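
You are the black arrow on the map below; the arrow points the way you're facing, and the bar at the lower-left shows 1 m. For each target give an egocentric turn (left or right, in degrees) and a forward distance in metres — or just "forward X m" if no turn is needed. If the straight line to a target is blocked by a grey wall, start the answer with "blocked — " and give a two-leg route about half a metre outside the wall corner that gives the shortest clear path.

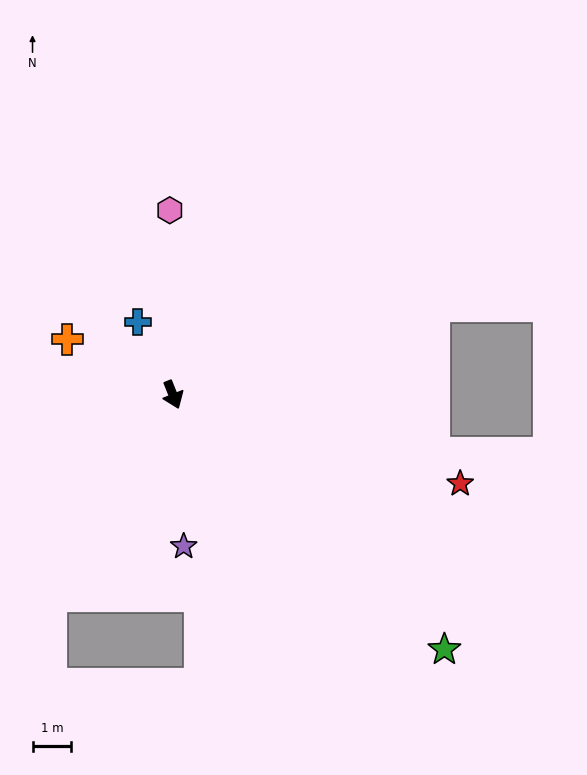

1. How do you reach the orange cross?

turn right 140°, forward 3.1 m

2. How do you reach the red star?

turn left 51°, forward 7.8 m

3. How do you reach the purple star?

turn right 18°, forward 3.9 m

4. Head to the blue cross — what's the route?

turn right 176°, forward 2.1 m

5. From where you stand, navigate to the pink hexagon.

turn left 159°, forward 4.8 m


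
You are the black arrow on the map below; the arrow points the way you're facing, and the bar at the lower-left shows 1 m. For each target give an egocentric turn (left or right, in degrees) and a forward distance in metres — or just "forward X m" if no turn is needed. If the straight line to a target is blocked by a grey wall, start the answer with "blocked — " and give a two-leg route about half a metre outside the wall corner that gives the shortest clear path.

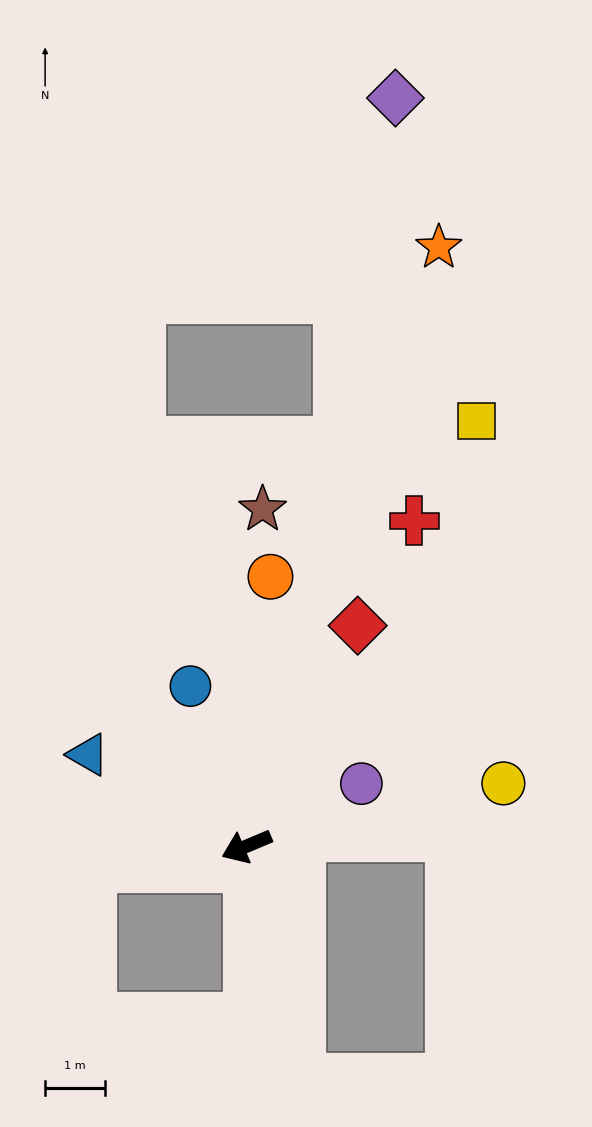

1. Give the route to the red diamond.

turn right 140°, forward 4.1 m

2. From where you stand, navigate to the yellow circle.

turn left 171°, forward 4.4 m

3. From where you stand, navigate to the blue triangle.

turn right 53°, forward 3.0 m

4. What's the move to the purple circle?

turn right 174°, forward 2.2 m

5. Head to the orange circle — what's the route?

turn right 118°, forward 4.5 m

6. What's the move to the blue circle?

turn right 94°, forward 2.8 m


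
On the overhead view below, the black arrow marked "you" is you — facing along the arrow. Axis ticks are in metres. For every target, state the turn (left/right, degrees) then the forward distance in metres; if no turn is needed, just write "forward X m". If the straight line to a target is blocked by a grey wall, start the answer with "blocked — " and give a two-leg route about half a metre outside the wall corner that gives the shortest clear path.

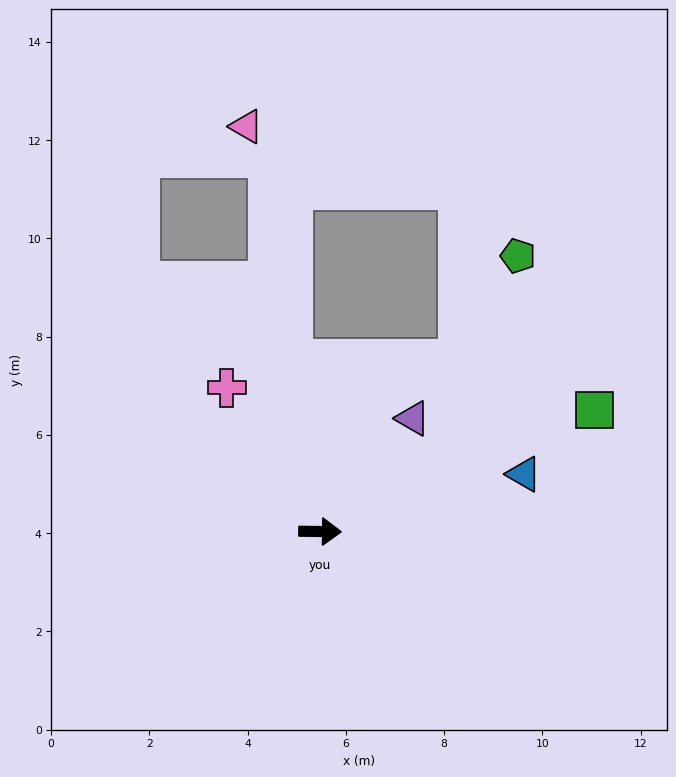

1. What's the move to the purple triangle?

turn left 52°, forward 3.0 m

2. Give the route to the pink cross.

turn left 124°, forward 3.5 m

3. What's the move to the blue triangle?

turn left 17°, forward 4.3 m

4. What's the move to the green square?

turn left 25°, forward 6.1 m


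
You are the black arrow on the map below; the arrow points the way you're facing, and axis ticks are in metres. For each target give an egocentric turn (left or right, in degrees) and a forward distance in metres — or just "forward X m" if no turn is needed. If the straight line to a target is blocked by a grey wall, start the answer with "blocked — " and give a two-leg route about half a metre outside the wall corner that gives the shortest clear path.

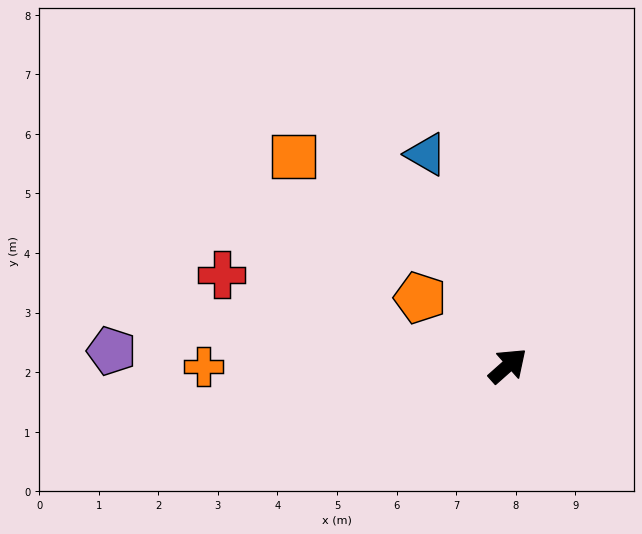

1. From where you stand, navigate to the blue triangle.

turn left 70°, forward 3.8 m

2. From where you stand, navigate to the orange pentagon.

turn left 101°, forward 1.9 m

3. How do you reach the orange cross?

turn left 139°, forward 5.1 m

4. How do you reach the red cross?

turn left 121°, forward 5.0 m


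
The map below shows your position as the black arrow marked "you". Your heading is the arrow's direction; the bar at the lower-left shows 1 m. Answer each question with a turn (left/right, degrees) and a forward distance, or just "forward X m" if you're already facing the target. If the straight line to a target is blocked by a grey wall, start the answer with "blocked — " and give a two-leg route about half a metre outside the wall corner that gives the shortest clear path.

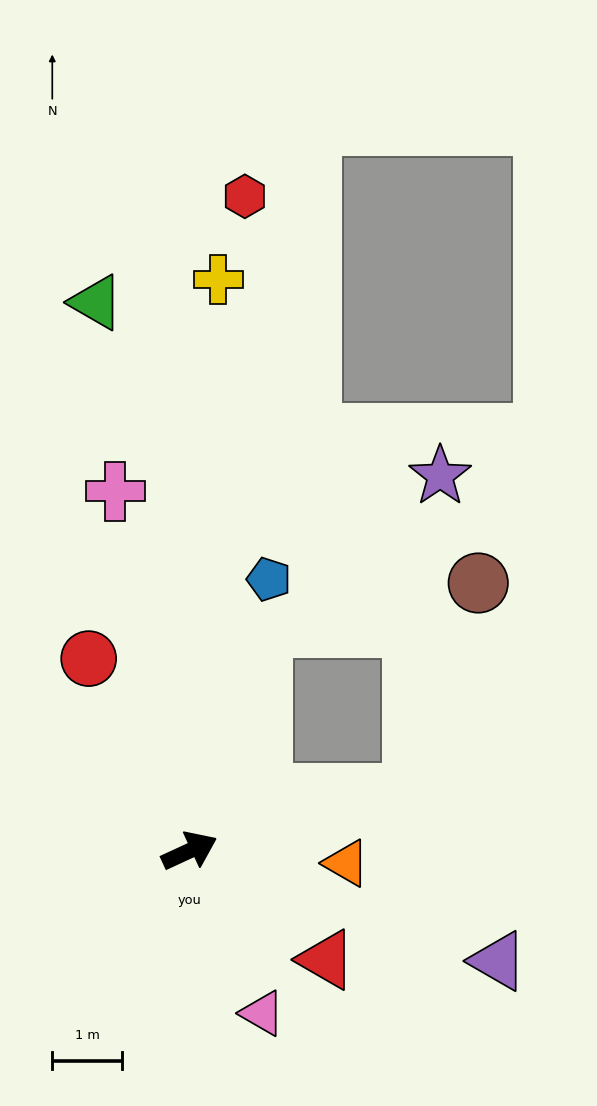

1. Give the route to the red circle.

turn left 93°, forward 3.1 m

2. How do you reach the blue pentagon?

turn left 49°, forward 4.0 m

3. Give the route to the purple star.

blocked — turn right 10°, forward 3.3 m, then turn left 70°, forward 4.6 m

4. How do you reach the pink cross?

turn left 77°, forward 5.2 m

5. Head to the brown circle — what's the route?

blocked — turn right 10°, forward 3.3 m, then turn left 58°, forward 3.2 m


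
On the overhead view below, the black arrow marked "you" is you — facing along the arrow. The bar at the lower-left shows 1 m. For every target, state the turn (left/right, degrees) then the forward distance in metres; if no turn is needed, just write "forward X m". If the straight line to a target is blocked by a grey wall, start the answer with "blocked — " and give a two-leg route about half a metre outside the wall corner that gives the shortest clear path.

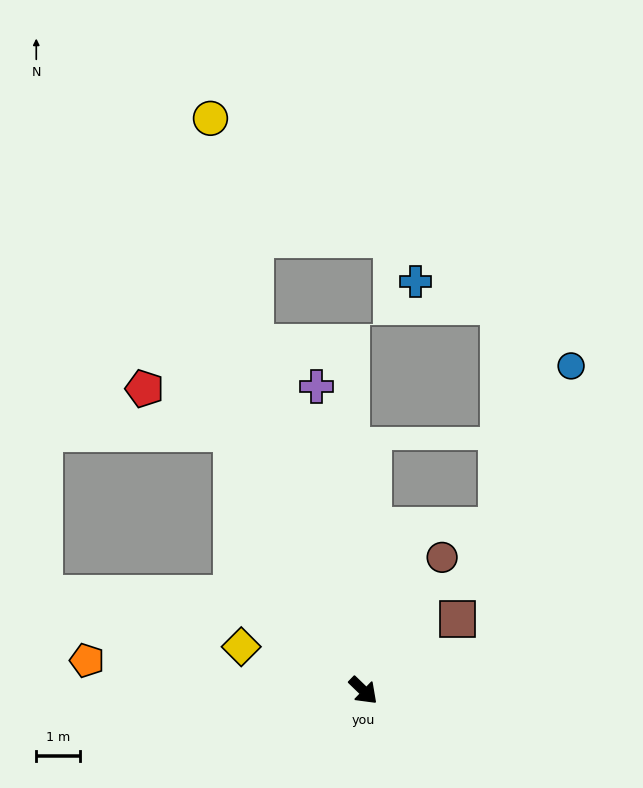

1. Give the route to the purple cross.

turn left 143°, forward 7.1 m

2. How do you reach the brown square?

turn left 81°, forward 2.7 m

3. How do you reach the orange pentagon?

turn right 142°, forward 6.4 m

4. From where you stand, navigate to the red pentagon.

blocked — turn left 161°, forward 6.6 m, then turn left 36°, forward 2.2 m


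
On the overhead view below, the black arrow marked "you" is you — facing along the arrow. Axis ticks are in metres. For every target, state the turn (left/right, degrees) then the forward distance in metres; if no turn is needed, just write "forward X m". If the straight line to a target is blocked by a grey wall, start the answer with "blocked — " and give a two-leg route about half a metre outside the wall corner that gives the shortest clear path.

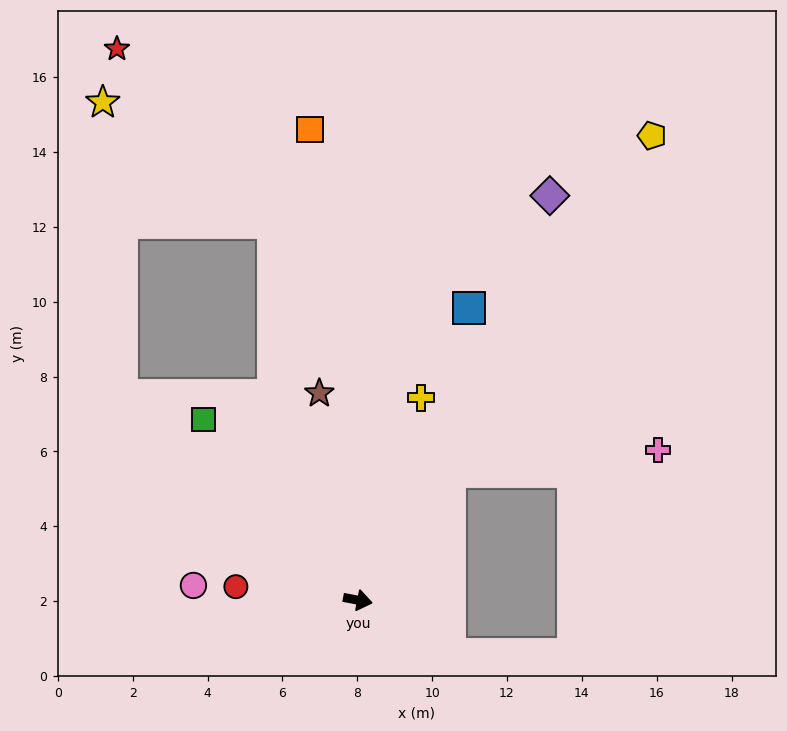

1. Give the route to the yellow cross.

turn left 84°, forward 5.7 m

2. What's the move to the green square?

turn left 141°, forward 6.3 m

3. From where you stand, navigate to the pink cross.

blocked — turn left 65°, forward 4.2 m, then turn right 48°, forward 5.6 m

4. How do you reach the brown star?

turn left 111°, forward 5.6 m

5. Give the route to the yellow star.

blocked — turn left 150°, forward 8.3 m, then turn right 45°, forward 7.8 m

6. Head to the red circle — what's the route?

turn right 175°, forward 3.3 m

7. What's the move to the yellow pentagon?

turn left 69°, forward 14.7 m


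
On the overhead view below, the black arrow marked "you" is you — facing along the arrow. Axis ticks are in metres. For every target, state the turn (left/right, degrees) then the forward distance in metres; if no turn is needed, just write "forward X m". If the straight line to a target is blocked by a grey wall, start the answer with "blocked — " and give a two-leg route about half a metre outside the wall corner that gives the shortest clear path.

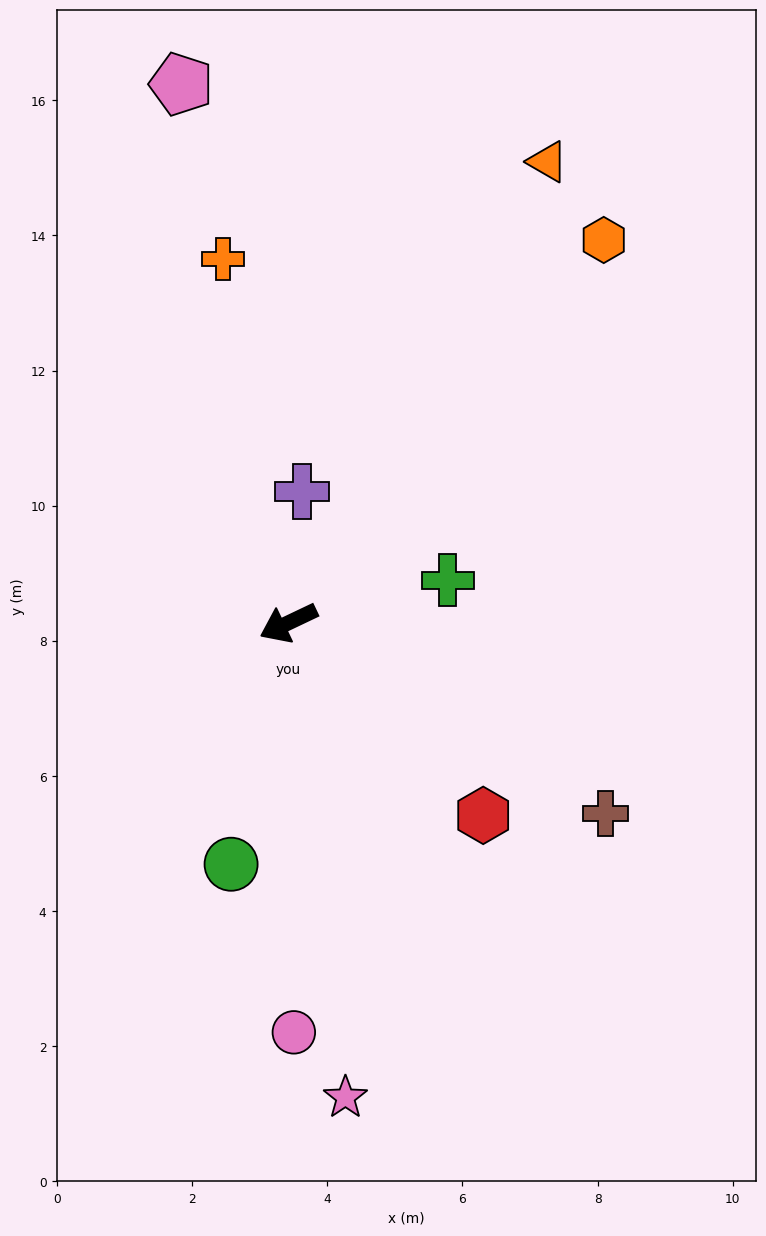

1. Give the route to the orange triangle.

turn right 145°, forward 7.8 m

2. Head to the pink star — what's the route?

turn left 71°, forward 7.1 m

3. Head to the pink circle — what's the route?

turn left 65°, forward 6.1 m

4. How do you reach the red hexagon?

turn left 110°, forward 4.1 m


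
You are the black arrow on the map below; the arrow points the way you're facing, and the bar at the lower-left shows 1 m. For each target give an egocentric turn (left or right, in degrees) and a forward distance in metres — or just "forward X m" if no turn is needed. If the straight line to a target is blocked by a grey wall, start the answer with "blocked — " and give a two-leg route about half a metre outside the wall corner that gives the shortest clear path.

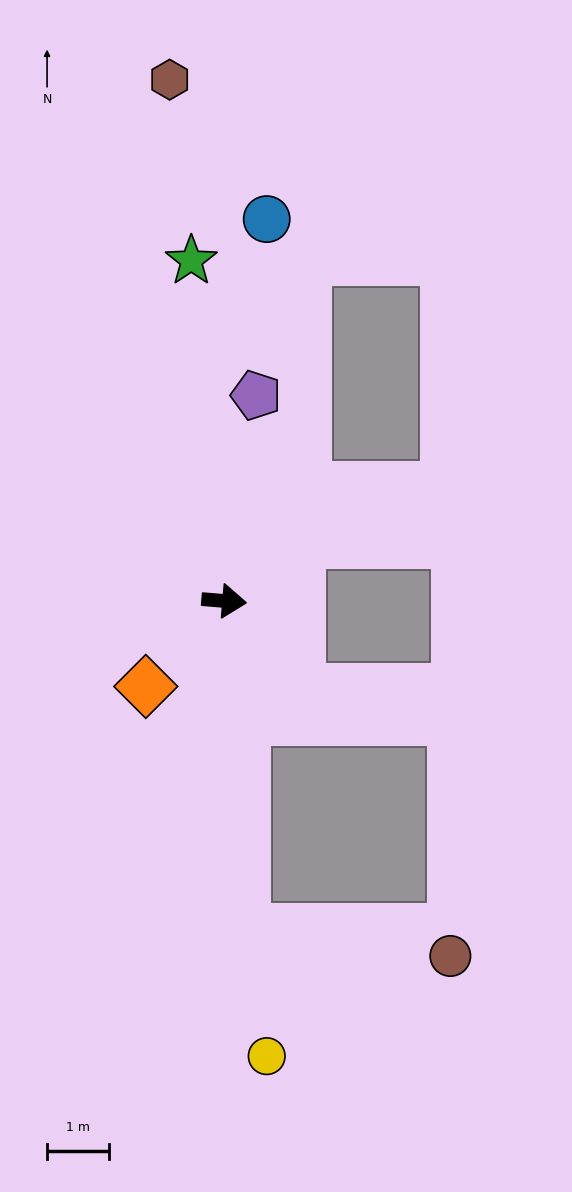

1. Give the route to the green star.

turn left 100°, forward 5.5 m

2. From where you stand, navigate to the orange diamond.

turn right 128°, forward 1.9 m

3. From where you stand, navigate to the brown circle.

blocked — turn right 82°, forward 5.3 m, then turn left 80°, forward 3.4 m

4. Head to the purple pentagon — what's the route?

turn left 86°, forward 3.4 m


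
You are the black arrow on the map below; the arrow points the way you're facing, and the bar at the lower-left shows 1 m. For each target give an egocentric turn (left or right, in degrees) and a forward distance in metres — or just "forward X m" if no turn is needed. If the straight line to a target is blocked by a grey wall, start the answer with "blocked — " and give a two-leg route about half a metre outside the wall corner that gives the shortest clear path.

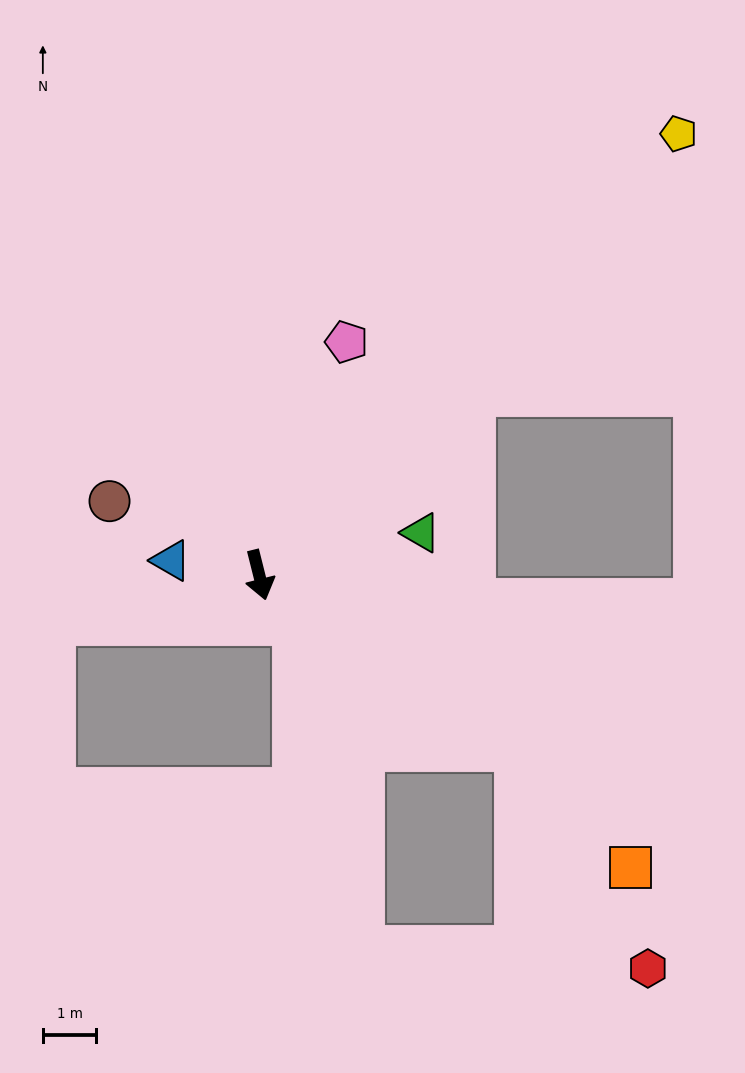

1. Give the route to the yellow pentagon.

turn left 122°, forward 11.4 m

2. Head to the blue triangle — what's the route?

turn right 113°, forward 1.7 m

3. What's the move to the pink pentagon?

turn left 145°, forward 4.7 m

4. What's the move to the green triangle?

turn left 91°, forward 3.1 m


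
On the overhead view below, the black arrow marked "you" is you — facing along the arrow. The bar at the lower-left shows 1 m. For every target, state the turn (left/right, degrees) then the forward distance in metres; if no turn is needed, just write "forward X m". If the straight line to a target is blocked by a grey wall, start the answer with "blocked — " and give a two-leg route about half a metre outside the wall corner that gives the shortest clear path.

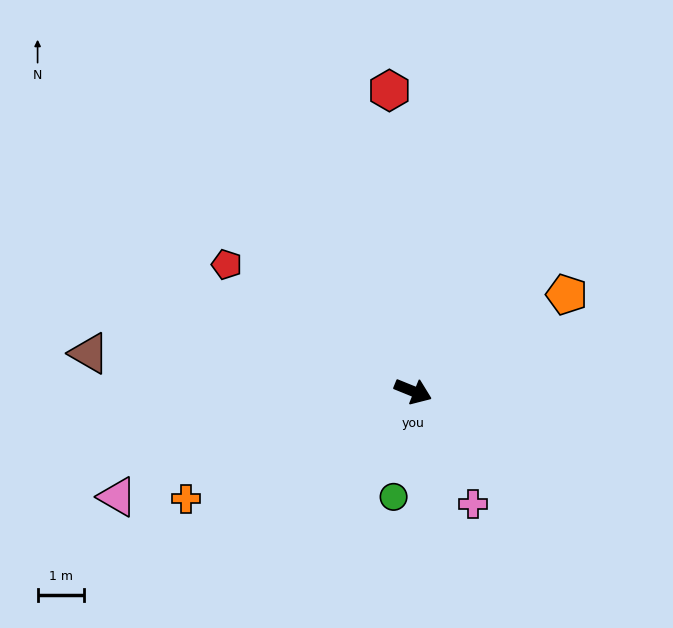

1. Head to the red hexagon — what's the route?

turn left 117°, forward 6.6 m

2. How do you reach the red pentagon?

turn left 168°, forward 4.9 m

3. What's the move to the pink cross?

turn right 40°, forward 2.8 m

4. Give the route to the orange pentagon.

turn left 54°, forward 3.9 m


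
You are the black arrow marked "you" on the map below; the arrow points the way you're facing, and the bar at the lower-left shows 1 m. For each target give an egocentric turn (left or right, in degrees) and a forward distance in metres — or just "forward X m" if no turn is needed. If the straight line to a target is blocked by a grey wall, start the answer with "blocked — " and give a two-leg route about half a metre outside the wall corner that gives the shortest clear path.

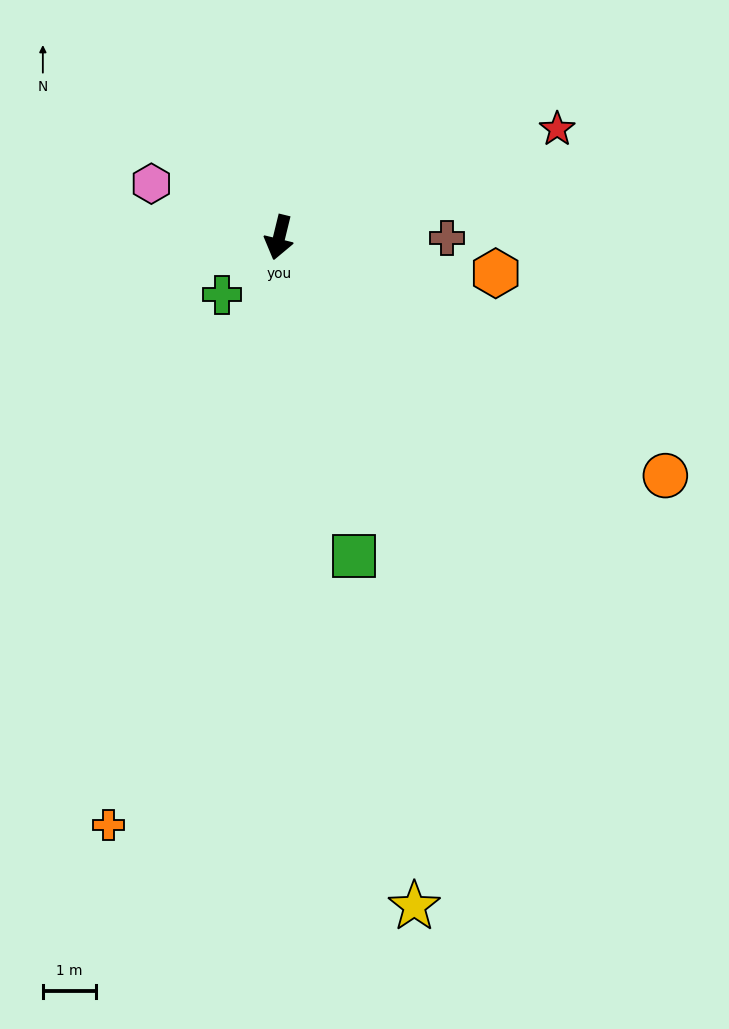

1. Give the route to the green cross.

turn right 31°, forward 1.5 m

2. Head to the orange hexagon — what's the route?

turn left 94°, forward 4.1 m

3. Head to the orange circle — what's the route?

turn left 72°, forward 8.5 m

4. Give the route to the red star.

turn left 125°, forward 5.6 m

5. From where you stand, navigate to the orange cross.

turn right 2°, forward 11.5 m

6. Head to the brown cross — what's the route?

turn left 104°, forward 3.2 m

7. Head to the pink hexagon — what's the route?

turn right 99°, forward 2.6 m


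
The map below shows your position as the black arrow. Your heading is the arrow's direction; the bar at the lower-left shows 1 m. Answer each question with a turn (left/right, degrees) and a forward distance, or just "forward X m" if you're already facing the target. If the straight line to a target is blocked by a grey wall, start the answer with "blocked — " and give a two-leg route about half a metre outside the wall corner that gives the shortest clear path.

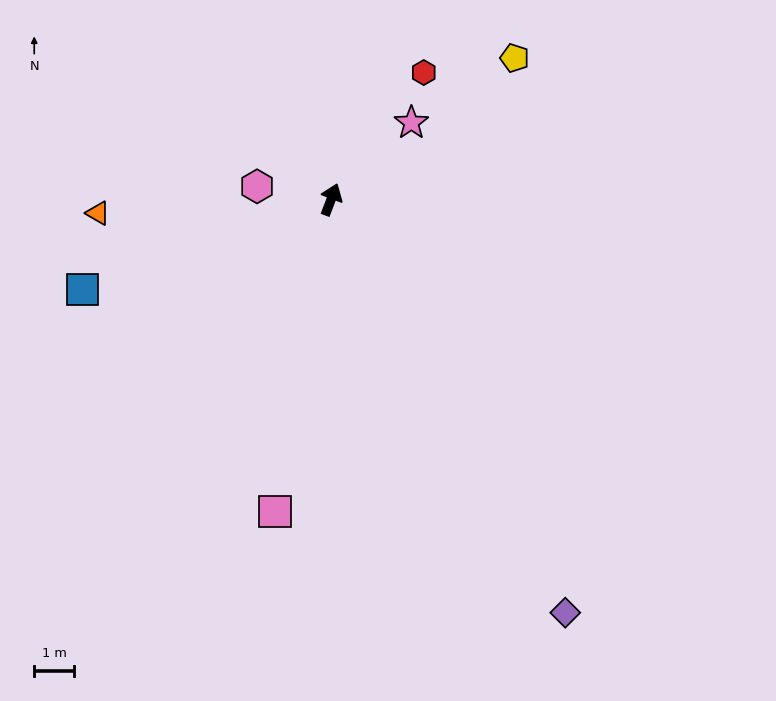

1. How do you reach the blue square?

turn left 131°, forward 6.6 m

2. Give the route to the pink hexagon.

turn left 101°, forward 1.9 m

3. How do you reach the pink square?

turn right 169°, forward 7.9 m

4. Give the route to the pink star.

turn right 26°, forward 2.8 m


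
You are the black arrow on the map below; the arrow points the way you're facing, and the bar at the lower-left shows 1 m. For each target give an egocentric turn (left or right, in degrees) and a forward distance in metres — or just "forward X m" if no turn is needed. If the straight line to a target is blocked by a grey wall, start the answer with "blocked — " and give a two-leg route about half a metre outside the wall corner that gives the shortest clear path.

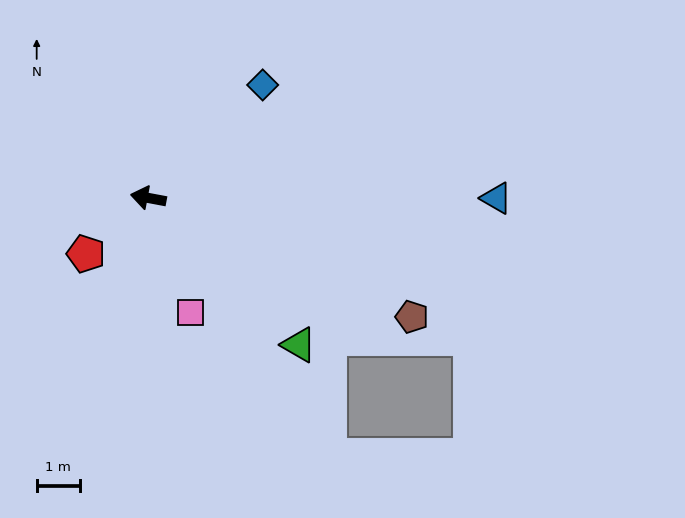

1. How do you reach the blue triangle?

turn right 169°, forward 8.0 m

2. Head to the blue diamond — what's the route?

turn right 125°, forward 3.7 m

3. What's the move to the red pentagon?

turn left 52°, forward 1.9 m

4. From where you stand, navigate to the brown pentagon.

turn left 166°, forward 6.7 m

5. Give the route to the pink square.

turn left 121°, forward 2.8 m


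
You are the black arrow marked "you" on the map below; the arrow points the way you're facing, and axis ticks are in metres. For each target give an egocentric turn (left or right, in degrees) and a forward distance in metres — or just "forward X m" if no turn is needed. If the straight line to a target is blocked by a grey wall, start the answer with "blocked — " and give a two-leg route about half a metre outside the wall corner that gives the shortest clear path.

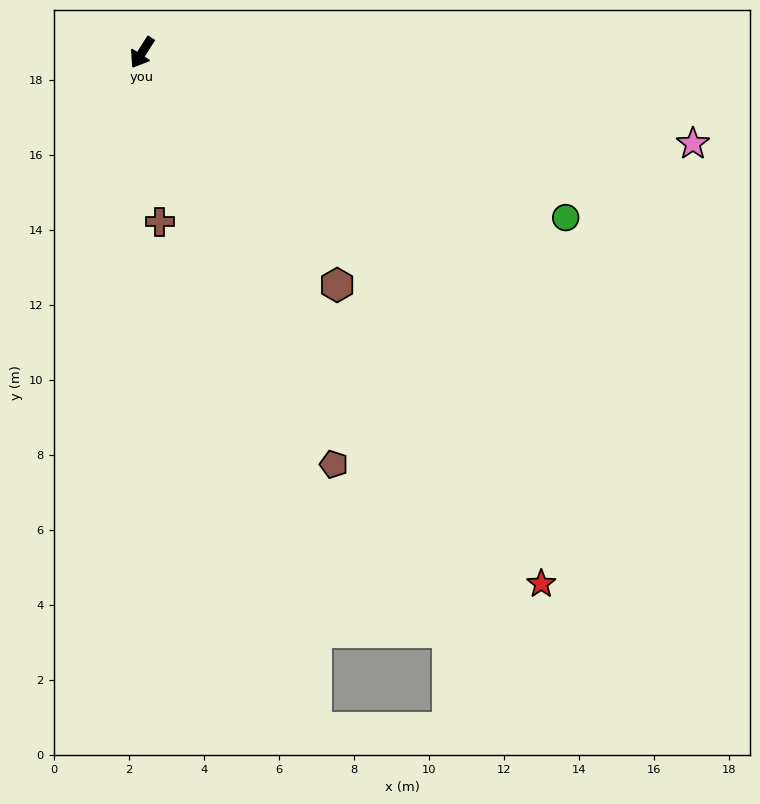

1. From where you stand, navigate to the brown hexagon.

turn left 73°, forward 8.1 m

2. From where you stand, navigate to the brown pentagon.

turn left 57°, forward 12.1 m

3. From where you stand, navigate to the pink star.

turn left 113°, forward 14.9 m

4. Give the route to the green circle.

turn left 101°, forward 12.1 m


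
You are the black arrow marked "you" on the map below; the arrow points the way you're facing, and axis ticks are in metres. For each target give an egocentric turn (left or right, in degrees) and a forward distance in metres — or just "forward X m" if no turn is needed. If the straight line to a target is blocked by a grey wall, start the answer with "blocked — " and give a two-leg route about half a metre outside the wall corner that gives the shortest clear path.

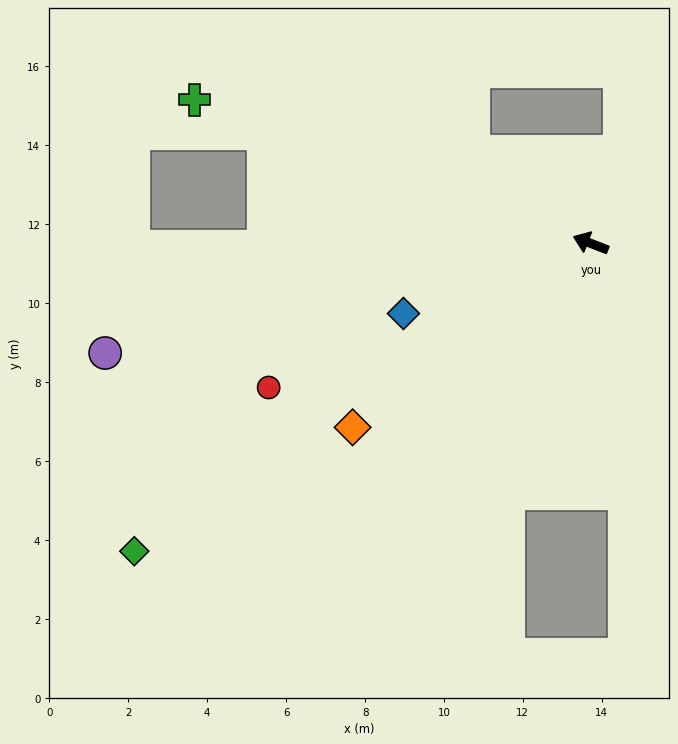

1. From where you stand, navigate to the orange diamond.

turn left 59°, forward 7.6 m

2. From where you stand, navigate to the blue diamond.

turn left 42°, forward 5.1 m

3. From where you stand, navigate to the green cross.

forward 10.7 m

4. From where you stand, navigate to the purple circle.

turn left 34°, forward 12.6 m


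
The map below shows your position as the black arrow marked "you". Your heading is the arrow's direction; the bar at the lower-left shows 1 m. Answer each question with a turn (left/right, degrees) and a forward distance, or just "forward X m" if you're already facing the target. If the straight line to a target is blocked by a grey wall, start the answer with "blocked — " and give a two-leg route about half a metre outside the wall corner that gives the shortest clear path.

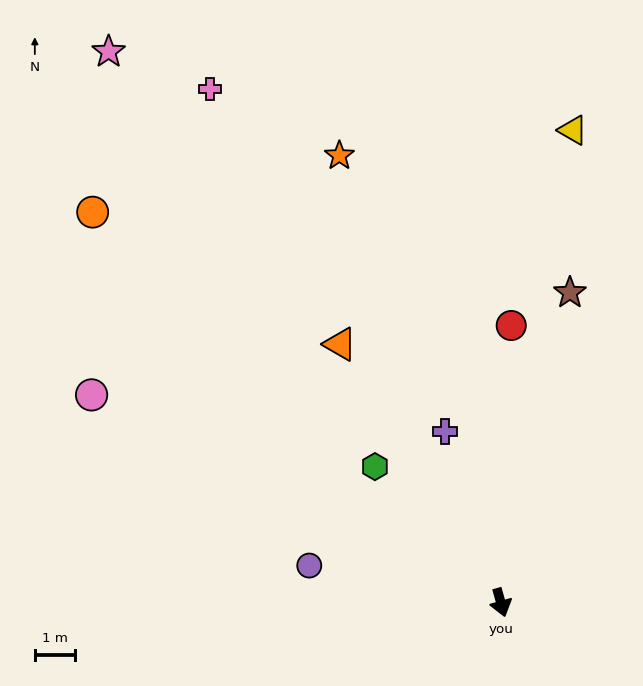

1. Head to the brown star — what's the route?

turn left 152°, forward 7.9 m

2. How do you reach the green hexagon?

turn right 153°, forward 4.6 m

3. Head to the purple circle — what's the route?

turn right 117°, forward 4.9 m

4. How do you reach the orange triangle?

turn right 164°, forward 7.6 m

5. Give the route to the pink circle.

turn right 133°, forward 11.5 m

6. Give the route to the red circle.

turn left 162°, forward 6.9 m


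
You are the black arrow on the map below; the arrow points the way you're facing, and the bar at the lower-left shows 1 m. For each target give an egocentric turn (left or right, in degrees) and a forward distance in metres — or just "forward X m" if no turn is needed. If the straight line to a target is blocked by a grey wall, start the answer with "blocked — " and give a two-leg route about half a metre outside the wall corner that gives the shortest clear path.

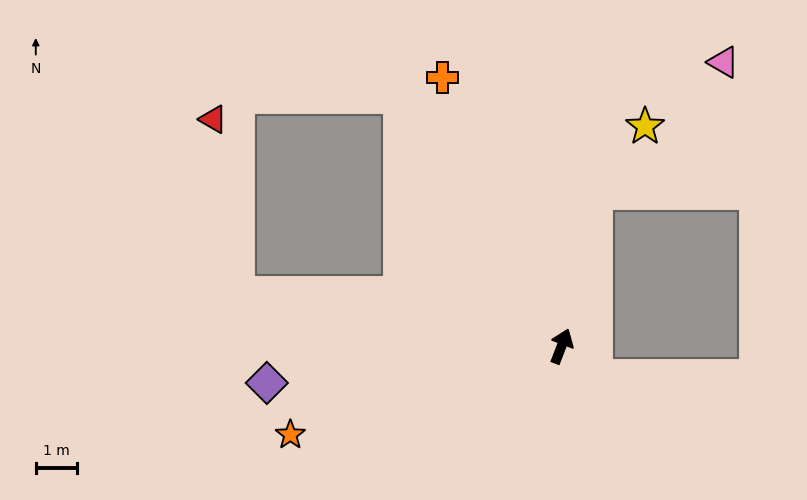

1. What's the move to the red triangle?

blocked — turn left 102°, forward 8.0 m, then turn right 73°, forward 4.3 m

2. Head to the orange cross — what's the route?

turn left 45°, forward 7.2 m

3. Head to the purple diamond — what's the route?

turn left 118°, forward 7.2 m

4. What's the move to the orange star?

turn left 129°, forward 7.0 m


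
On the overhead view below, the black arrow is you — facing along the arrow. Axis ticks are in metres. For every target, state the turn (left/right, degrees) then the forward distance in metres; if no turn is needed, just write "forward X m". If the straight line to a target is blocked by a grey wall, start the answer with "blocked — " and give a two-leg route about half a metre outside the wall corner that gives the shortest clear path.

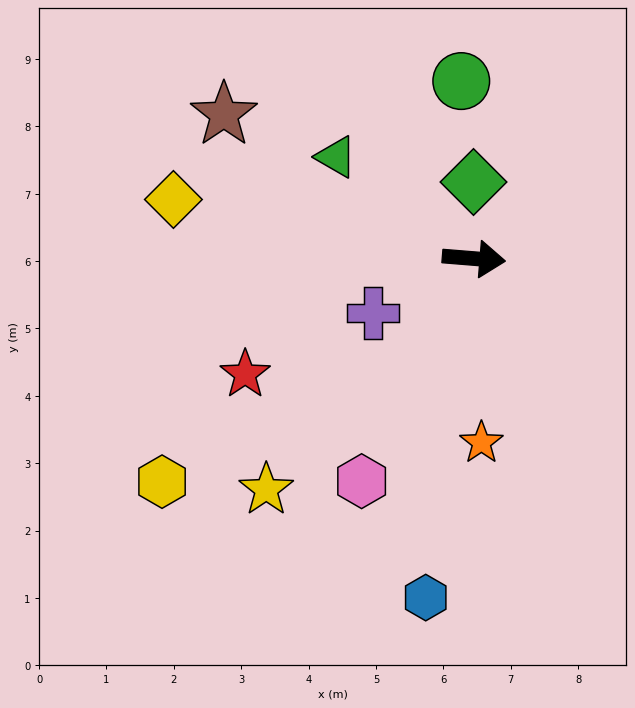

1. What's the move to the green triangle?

turn left 148°, forward 2.5 m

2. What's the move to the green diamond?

turn left 95°, forward 1.1 m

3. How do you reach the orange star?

turn right 83°, forward 2.7 m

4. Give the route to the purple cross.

turn right 147°, forward 1.7 m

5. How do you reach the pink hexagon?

turn right 112°, forward 3.7 m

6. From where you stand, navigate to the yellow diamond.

turn left 173°, forward 4.5 m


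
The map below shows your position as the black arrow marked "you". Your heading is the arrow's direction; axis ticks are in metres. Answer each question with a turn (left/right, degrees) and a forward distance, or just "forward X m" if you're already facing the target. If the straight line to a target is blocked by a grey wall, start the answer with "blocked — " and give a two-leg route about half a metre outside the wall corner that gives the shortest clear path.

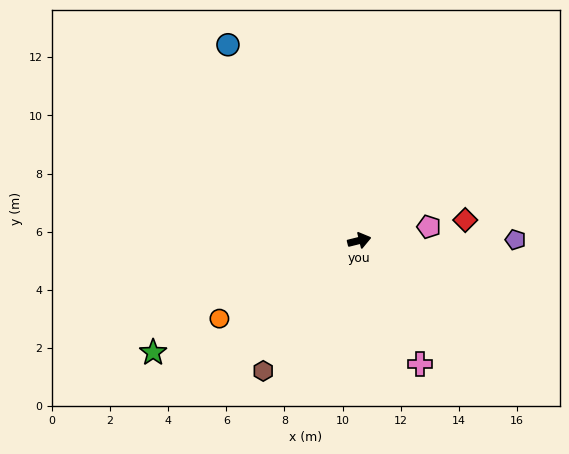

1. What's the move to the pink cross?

turn right 78°, forward 4.7 m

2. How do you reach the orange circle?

turn right 165°, forward 5.5 m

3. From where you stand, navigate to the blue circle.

turn left 110°, forward 8.1 m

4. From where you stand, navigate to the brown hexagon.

turn right 140°, forward 5.6 m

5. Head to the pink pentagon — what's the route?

turn right 3°, forward 2.4 m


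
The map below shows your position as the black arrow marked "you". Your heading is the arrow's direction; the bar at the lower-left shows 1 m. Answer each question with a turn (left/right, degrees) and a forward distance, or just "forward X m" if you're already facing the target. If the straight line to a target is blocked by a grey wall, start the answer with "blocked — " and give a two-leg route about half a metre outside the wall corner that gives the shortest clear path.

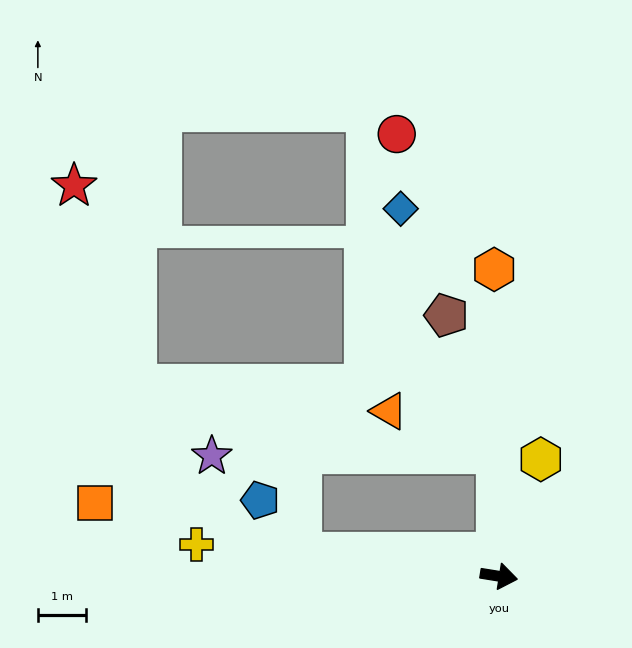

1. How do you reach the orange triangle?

blocked — turn left 100°, forward 2.6 m, then turn left 67°, forward 2.4 m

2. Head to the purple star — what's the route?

blocked — turn left 100°, forward 2.6 m, then turn left 90°, forward 6.0 m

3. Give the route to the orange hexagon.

turn left 100°, forward 6.4 m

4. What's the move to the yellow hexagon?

turn left 79°, forward 2.6 m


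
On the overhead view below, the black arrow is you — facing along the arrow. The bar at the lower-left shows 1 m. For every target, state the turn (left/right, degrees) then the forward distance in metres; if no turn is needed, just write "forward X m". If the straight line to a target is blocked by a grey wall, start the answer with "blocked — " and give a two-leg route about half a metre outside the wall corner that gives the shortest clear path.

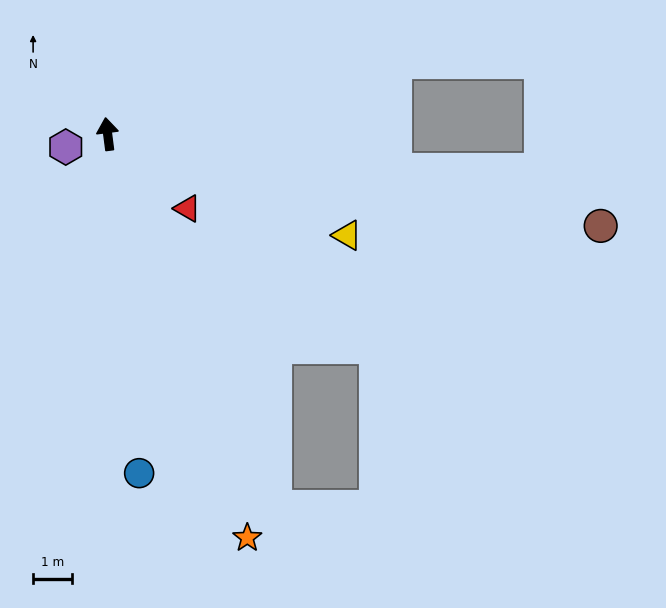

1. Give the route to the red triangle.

turn right 140°, forward 2.8 m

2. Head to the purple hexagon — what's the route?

turn left 100°, forward 1.1 m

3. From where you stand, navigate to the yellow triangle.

turn right 120°, forward 6.6 m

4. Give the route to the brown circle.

turn right 108°, forward 12.8 m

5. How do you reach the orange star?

turn right 168°, forward 10.9 m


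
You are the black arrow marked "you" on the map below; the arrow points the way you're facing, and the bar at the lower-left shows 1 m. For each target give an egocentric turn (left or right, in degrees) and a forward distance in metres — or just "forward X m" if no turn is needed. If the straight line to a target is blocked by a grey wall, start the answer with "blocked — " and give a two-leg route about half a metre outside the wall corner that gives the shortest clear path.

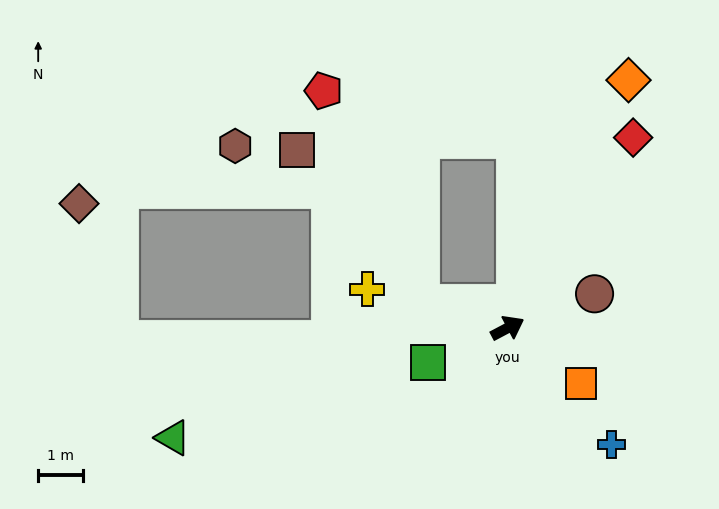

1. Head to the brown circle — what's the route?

turn right 6°, forward 2.1 m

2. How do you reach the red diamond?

turn left 29°, forward 5.1 m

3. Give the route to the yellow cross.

turn left 137°, forward 3.2 m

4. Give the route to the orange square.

turn right 65°, forward 2.0 m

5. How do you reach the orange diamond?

turn left 36°, forward 6.1 m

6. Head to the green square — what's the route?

turn left 176°, forward 1.9 m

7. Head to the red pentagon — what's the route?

blocked — turn left 136°, forward 2.0 m, then turn right 49°, forward 5.2 m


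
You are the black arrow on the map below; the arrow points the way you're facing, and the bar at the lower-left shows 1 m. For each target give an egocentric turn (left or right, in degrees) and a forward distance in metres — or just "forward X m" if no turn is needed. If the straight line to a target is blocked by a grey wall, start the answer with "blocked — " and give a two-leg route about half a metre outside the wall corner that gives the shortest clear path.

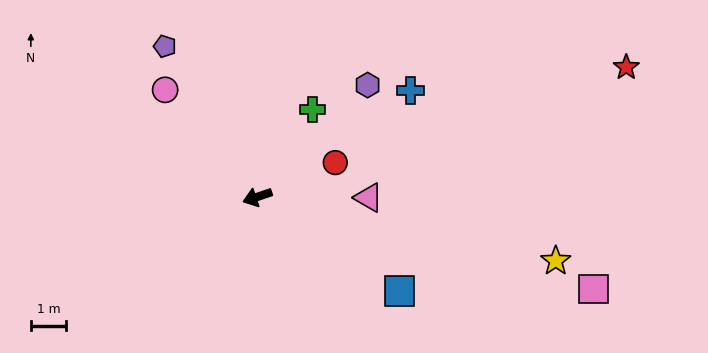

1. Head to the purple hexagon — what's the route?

turn right 153°, forward 4.5 m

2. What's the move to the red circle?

turn right 175°, forward 2.4 m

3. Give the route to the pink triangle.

turn left 161°, forward 3.2 m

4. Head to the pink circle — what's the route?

turn right 68°, forward 4.0 m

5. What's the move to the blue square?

turn left 128°, forward 4.9 m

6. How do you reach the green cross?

turn right 141°, forward 2.9 m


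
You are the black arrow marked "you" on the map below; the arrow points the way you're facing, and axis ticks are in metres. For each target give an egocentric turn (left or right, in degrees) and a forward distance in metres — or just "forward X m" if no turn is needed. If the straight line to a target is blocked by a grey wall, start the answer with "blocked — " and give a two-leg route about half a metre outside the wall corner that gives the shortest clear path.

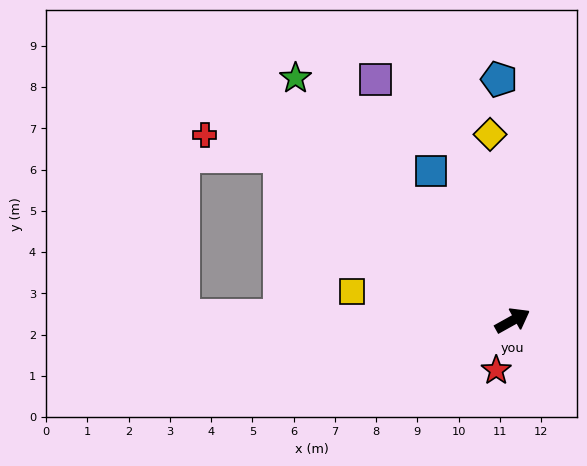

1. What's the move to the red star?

turn right 137°, forward 1.3 m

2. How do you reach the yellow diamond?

turn left 68°, forward 4.5 m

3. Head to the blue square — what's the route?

turn left 89°, forward 4.1 m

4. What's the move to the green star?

turn left 103°, forward 7.9 m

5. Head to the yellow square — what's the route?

turn left 141°, forward 4.0 m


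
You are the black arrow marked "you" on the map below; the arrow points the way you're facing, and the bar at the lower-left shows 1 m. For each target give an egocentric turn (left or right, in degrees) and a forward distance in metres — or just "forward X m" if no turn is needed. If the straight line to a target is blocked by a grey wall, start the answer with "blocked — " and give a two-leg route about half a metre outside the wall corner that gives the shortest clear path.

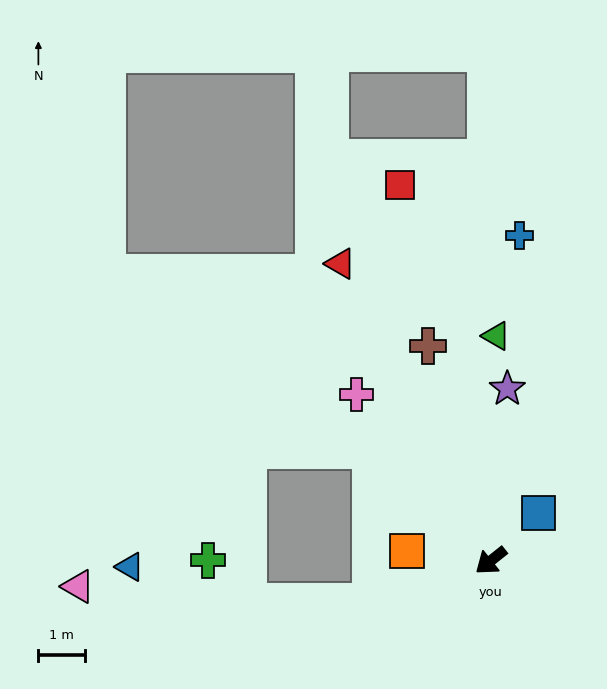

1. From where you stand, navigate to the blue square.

turn right 174°, forward 1.4 m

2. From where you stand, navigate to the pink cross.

turn right 90°, forward 4.6 m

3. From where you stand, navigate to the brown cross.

turn right 112°, forward 4.8 m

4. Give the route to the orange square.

turn right 45°, forward 1.8 m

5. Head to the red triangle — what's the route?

turn right 102°, forward 7.1 m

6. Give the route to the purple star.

turn right 134°, forward 3.7 m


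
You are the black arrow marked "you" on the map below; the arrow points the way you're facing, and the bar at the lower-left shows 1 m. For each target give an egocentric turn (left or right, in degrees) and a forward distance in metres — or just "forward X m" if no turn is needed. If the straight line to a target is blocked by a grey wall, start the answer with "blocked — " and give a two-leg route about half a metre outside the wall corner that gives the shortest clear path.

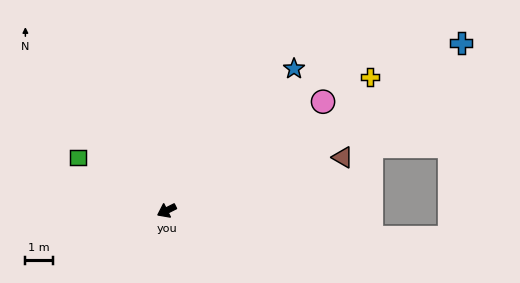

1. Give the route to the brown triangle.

turn left 170°, forward 6.7 m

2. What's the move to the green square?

turn right 58°, forward 3.8 m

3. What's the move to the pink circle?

turn right 172°, forward 7.0 m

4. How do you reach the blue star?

turn right 159°, forward 7.0 m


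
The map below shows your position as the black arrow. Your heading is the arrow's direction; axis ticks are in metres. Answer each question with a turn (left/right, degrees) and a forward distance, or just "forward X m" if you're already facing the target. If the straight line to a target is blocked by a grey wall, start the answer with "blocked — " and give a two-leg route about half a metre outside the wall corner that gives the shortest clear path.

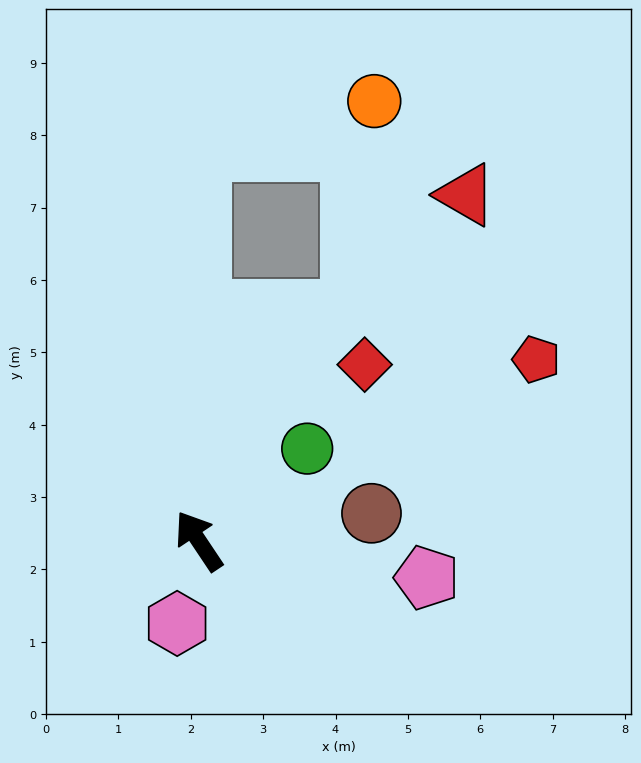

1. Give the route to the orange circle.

blocked — turn right 67°, forward 3.8 m, then turn left 27°, forward 2.9 m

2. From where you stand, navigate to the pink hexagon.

turn left 132°, forward 1.2 m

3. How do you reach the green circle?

turn right 83°, forward 2.0 m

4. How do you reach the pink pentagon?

turn right 133°, forward 3.2 m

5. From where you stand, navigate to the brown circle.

turn right 115°, forward 2.4 m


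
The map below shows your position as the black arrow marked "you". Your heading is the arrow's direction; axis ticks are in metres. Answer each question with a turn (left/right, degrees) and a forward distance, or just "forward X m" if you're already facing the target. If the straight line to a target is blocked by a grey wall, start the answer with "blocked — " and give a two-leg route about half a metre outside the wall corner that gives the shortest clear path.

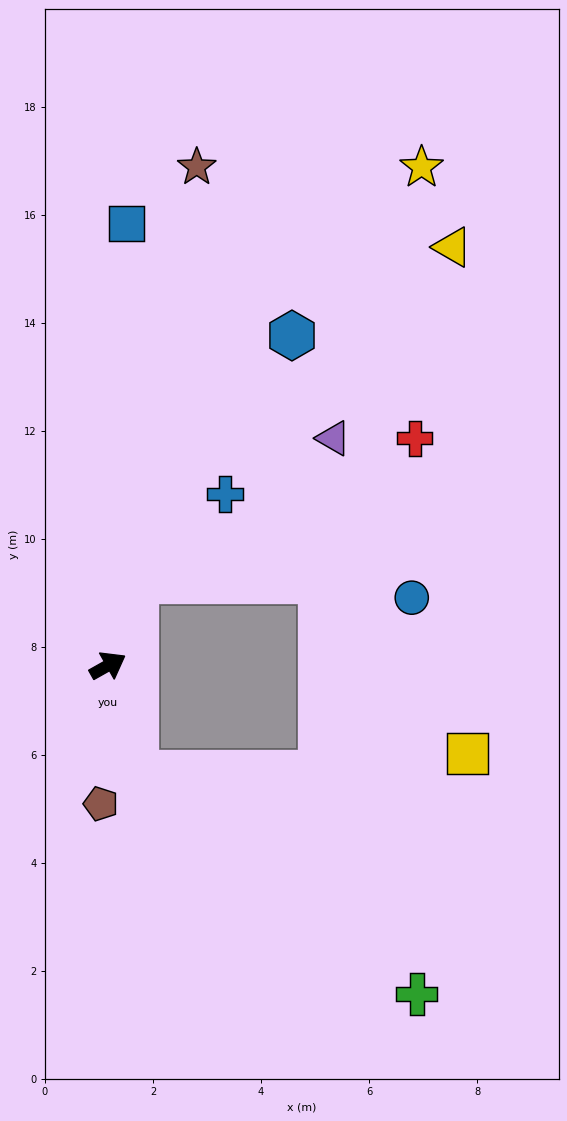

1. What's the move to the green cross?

blocked — turn right 105°, forward 2.1 m, then turn left 37°, forward 6.6 m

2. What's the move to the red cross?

blocked — turn left 43°, forward 1.7 m, then turn right 45°, forward 5.8 m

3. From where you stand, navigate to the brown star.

turn left 50°, forward 9.4 m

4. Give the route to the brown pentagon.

turn right 122°, forward 2.6 m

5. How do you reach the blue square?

turn left 58°, forward 8.2 m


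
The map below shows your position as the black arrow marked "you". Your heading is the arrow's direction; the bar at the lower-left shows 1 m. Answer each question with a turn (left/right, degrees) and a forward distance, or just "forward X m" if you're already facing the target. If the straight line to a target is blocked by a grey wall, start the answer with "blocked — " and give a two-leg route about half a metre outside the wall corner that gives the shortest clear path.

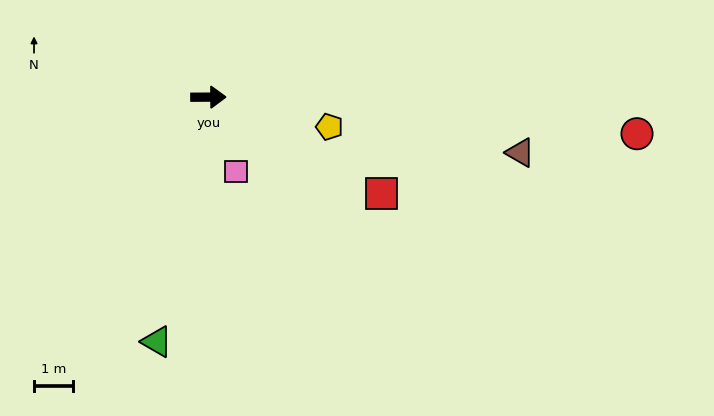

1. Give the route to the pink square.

turn right 70°, forward 2.0 m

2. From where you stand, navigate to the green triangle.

turn right 102°, forward 6.4 m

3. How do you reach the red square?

turn right 29°, forward 5.1 m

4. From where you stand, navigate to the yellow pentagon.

turn right 14°, forward 3.2 m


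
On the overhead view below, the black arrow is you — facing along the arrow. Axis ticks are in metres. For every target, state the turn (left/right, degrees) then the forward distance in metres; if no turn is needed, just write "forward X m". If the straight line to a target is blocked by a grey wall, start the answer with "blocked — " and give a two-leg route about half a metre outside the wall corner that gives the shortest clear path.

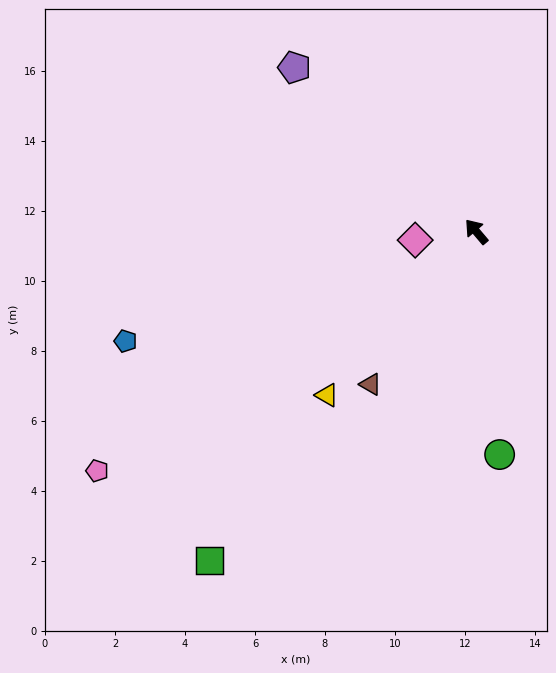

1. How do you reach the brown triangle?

turn left 105°, forward 5.3 m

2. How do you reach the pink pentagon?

turn left 82°, forward 12.8 m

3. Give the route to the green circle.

turn left 146°, forward 6.4 m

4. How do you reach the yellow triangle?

turn left 97°, forward 6.3 m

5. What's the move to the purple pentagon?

turn left 8°, forward 7.0 m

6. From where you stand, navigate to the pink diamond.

turn left 58°, forward 1.8 m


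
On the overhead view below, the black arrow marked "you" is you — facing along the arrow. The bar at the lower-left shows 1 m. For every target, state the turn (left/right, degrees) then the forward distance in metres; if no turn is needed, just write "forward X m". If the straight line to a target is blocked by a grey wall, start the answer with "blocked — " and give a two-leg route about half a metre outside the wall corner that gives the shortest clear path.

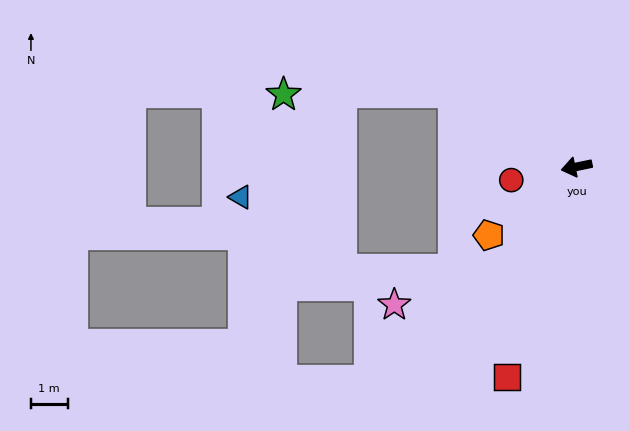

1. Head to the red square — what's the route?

turn left 60°, forward 6.1 m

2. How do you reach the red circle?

forward 1.8 m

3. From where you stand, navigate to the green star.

blocked — turn right 43°, forward 3.9 m, then turn left 32°, forward 4.7 m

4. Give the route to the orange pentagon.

turn left 26°, forward 3.0 m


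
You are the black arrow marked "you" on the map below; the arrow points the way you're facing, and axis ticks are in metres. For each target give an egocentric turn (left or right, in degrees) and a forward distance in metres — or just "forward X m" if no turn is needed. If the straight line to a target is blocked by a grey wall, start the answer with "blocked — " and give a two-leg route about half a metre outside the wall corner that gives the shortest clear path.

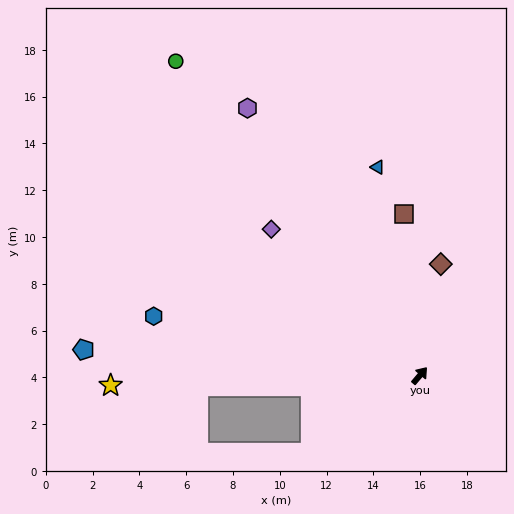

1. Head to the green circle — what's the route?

turn left 78°, forward 17.0 m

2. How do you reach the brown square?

turn left 46°, forward 6.9 m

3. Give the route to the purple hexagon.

turn left 73°, forward 13.6 m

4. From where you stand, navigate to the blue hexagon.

turn left 118°, forward 11.7 m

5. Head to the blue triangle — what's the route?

turn left 52°, forward 9.1 m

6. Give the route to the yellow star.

turn left 132°, forward 13.2 m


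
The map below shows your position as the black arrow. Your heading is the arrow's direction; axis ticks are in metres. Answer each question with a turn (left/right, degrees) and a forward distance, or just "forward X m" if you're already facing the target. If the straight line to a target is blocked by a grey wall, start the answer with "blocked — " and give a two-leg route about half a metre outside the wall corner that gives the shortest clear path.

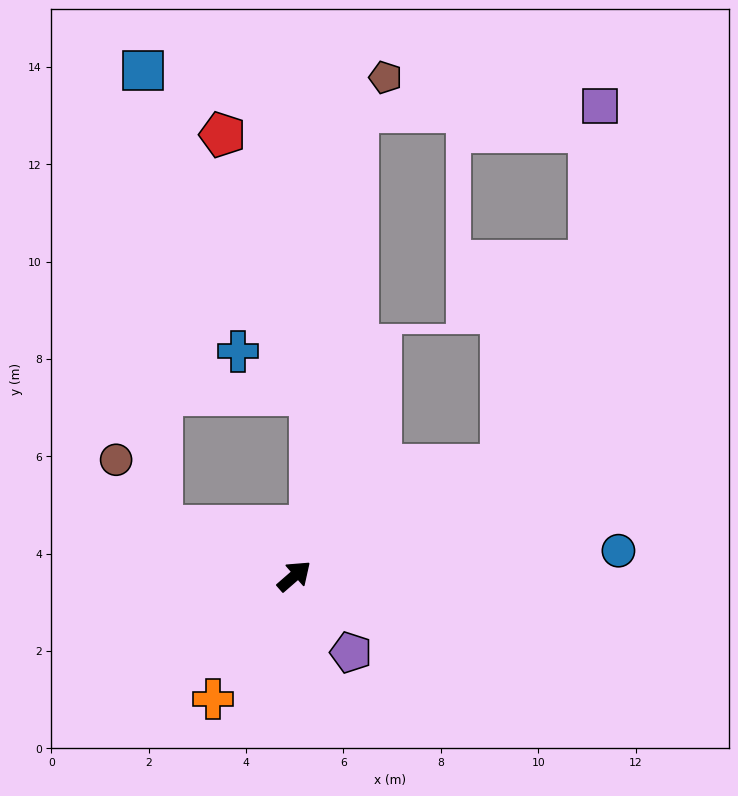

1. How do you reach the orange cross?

turn right 164°, forward 3.0 m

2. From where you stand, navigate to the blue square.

blocked — turn left 118°, forward 2.9 m, then turn right 67°, forward 9.4 m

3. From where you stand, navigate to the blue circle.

turn right 37°, forward 6.7 m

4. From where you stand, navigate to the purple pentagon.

turn right 95°, forward 2.0 m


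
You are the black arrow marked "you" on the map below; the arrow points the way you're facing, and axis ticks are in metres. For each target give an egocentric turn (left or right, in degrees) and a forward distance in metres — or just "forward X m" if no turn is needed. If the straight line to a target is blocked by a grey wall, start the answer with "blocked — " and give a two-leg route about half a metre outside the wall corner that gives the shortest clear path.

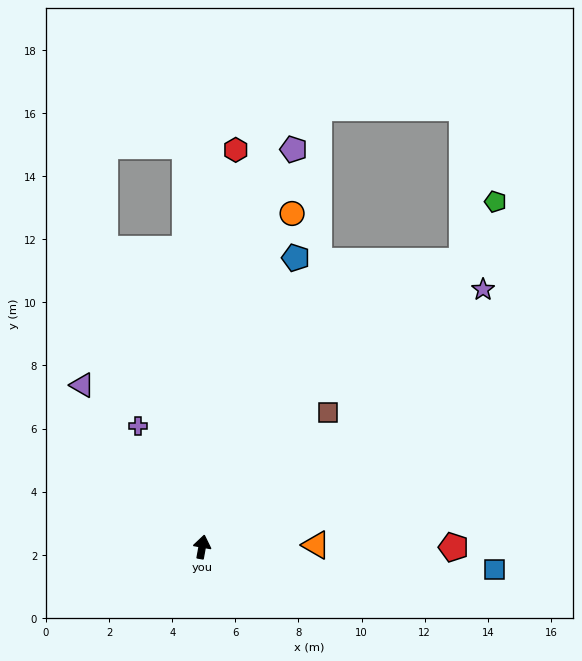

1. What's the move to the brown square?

turn right 33°, forward 5.8 m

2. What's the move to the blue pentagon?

turn right 8°, forward 9.6 m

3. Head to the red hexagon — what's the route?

turn left 5°, forward 12.6 m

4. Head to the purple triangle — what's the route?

turn left 47°, forward 6.4 m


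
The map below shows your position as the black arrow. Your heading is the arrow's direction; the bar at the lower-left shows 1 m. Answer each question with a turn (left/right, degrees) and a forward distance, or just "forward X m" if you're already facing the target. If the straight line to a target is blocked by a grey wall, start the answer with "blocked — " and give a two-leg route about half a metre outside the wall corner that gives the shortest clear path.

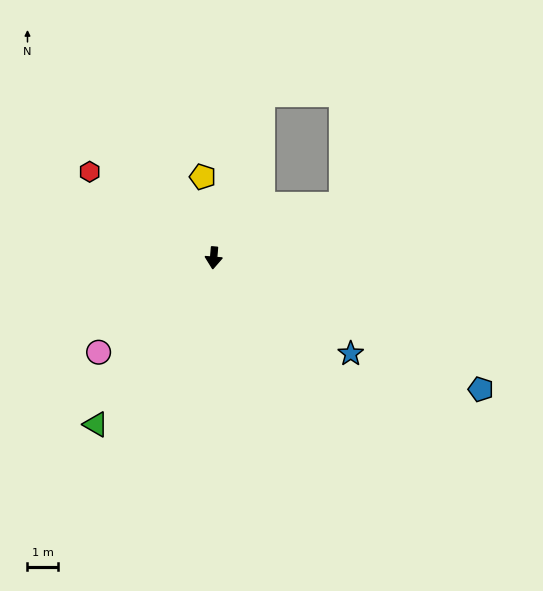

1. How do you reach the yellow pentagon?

turn right 168°, forward 2.7 m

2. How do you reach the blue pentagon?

turn left 68°, forward 9.7 m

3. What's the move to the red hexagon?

turn right 120°, forward 4.9 m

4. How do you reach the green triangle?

turn right 31°, forward 6.6 m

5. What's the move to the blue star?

turn left 60°, forward 5.4 m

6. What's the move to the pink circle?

turn right 46°, forward 4.8 m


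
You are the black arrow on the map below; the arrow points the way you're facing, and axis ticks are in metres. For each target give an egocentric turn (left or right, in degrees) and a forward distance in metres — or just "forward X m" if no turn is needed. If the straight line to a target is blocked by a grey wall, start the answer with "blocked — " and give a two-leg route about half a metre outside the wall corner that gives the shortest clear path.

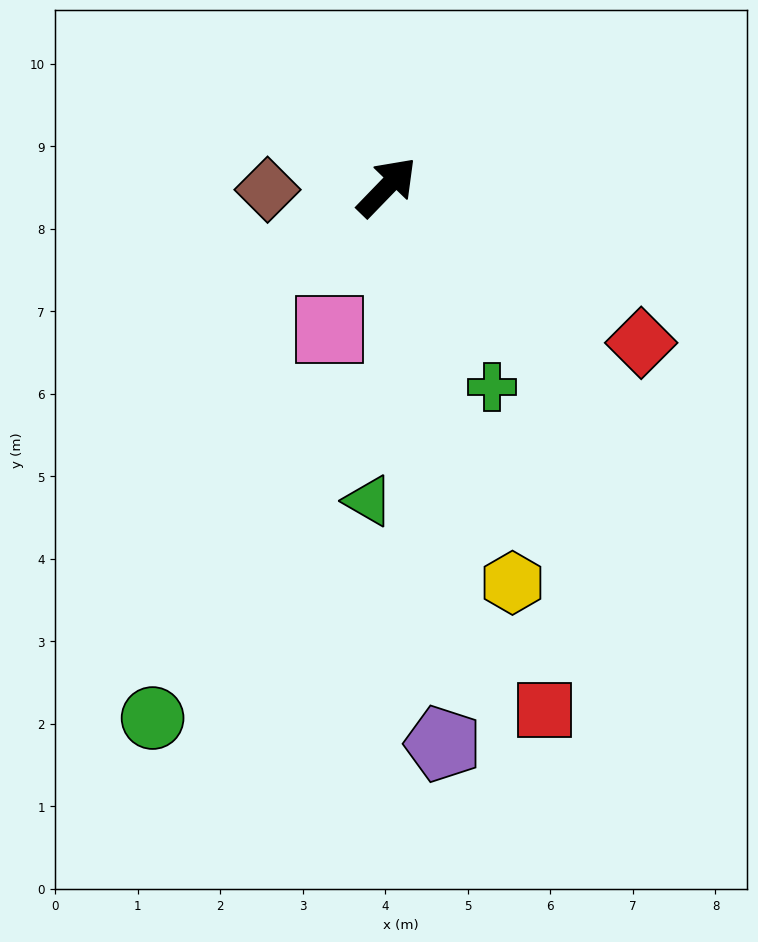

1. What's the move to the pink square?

turn right 158°, forward 1.9 m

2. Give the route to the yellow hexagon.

turn right 118°, forward 5.0 m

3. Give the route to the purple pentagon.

turn right 130°, forward 6.8 m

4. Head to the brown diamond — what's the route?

turn left 135°, forward 1.4 m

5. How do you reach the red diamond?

turn right 77°, forward 3.6 m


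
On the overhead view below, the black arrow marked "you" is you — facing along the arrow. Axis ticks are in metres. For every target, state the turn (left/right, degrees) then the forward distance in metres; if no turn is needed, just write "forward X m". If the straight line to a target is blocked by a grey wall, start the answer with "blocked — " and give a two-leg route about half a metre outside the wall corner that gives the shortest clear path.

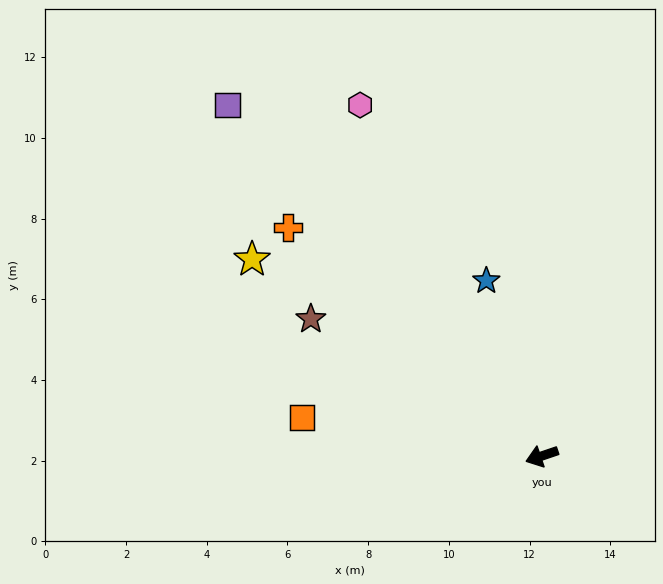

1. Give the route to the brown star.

turn right 49°, forward 6.7 m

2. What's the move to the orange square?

turn right 28°, forward 6.0 m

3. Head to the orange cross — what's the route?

turn right 61°, forward 8.5 m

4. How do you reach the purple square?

turn right 67°, forward 11.7 m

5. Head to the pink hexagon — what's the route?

turn right 81°, forward 9.8 m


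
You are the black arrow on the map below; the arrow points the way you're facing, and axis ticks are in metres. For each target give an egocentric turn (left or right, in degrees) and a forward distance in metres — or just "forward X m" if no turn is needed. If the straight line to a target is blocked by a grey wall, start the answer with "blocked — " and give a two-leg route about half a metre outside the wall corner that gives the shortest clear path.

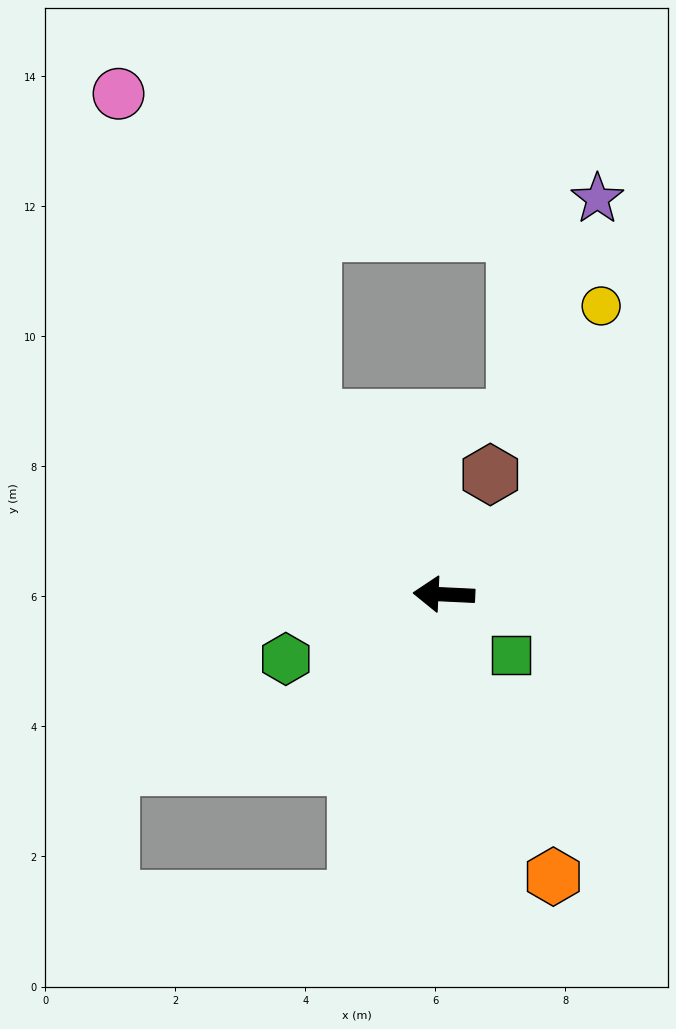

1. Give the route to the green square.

turn left 141°, forward 1.4 m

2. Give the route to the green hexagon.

turn left 25°, forward 2.6 m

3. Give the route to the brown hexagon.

turn right 108°, forward 2.0 m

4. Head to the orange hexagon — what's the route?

turn left 114°, forward 4.7 m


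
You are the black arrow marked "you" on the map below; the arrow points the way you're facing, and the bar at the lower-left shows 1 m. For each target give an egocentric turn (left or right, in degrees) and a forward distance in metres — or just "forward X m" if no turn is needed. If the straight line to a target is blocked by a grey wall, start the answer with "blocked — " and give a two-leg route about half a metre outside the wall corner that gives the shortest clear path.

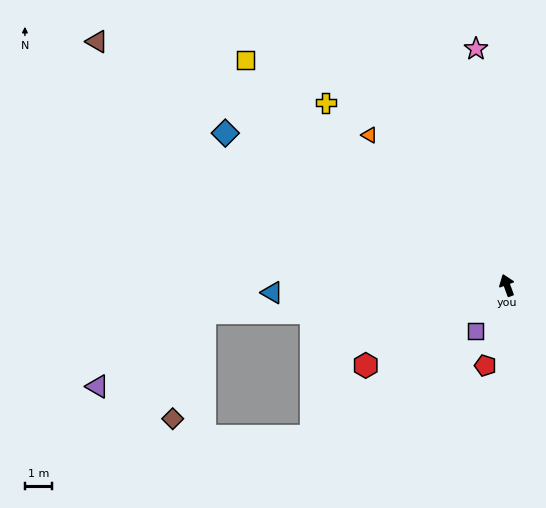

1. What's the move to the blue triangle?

turn left 72°, forward 8.8 m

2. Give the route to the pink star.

turn right 13°, forward 8.9 m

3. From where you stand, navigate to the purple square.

turn left 125°, forward 2.1 m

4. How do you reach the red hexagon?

turn left 99°, forward 6.1 m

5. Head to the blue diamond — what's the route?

turn left 41°, forward 12.0 m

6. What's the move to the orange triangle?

turn left 22°, forward 7.6 m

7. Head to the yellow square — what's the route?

turn left 29°, forward 12.9 m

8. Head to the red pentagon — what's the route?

turn left 145°, forward 3.1 m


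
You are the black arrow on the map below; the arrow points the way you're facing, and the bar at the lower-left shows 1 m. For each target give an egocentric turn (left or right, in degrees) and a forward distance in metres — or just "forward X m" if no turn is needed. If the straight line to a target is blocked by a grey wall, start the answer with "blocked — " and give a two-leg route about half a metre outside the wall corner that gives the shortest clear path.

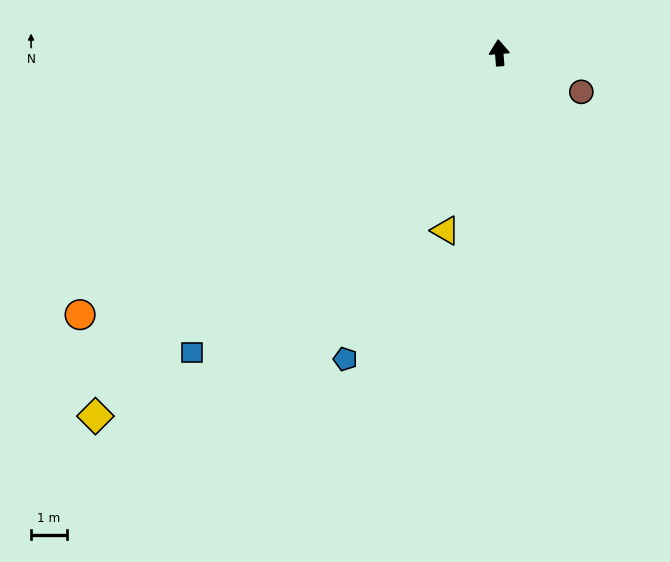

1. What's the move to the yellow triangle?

turn left 159°, forward 5.2 m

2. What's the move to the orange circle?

turn left 117°, forward 13.8 m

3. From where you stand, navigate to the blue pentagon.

turn left 149°, forward 9.6 m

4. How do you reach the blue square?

turn left 130°, forward 12.0 m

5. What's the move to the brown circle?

turn right 120°, forward 2.5 m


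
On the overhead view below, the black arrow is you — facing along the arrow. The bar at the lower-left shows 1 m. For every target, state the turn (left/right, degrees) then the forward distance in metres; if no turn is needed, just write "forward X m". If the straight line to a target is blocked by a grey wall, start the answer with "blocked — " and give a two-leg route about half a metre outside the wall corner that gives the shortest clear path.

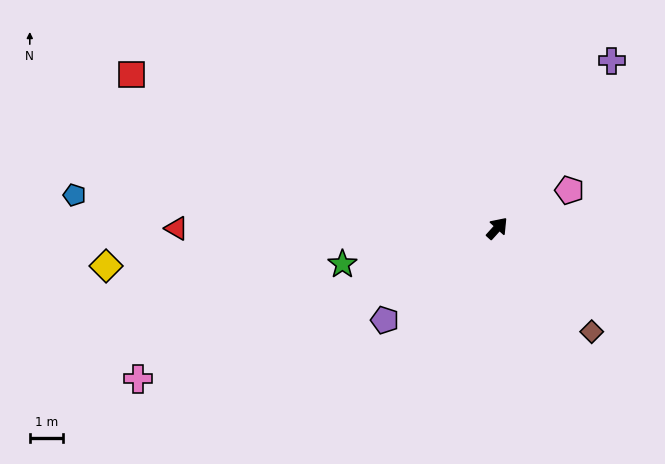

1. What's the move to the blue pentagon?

turn left 128°, forward 12.6 m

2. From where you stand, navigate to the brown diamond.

turn right 96°, forward 4.2 m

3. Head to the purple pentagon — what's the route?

turn left 171°, forward 4.3 m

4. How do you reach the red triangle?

turn left 132°, forward 9.5 m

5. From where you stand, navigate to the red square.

turn left 109°, forward 11.8 m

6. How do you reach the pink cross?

turn left 155°, forward 11.6 m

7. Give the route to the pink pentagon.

turn right 20°, forward 2.4 m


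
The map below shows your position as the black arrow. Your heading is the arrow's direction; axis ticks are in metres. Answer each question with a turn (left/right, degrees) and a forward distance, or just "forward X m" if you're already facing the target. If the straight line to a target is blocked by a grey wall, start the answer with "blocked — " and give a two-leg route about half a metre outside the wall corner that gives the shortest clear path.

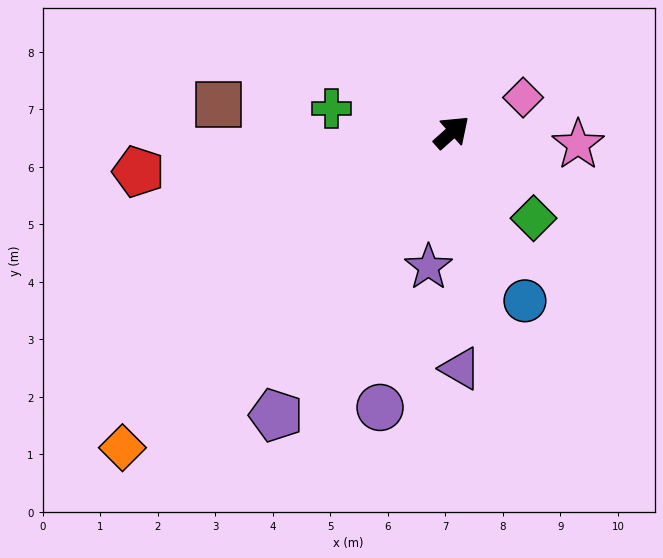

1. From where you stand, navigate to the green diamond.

turn right 88°, forward 2.1 m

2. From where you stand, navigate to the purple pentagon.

turn right 164°, forward 5.8 m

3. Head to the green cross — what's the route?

turn left 127°, forward 2.1 m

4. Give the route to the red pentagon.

turn left 145°, forward 5.5 m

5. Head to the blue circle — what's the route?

turn right 108°, forward 3.2 m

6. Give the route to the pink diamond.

turn right 16°, forward 1.4 m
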